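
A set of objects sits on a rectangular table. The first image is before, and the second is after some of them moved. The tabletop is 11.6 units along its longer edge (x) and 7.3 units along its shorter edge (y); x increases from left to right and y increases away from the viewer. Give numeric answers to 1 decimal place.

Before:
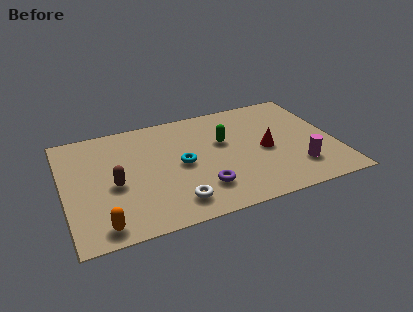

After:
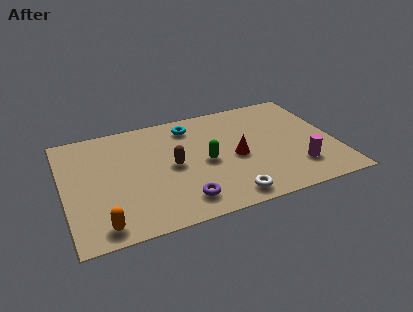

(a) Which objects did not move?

the magenta cylinder and the orange capsule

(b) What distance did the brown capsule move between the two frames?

2.5

From (2.1, 3.2) to (4.6, 3.6), the brown capsule covered √(2.5² + 0.4²) ≈ 2.5 units.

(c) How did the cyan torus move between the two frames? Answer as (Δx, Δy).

(0.6, 2.4)

The cyan torus was at about (5.0, 3.6) and moved to about (5.6, 6.0).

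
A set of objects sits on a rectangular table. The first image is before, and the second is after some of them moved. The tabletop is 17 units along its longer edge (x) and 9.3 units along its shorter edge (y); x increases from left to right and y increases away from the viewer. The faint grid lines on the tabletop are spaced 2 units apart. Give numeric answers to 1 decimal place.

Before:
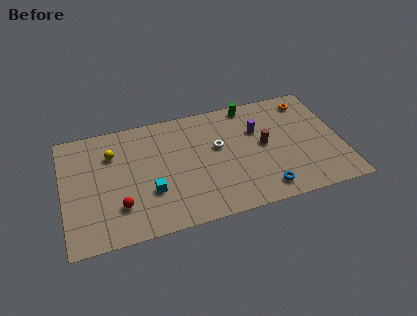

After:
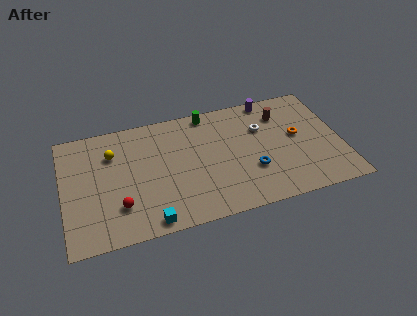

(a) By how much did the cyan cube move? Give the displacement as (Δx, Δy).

(-0.2, -2.2)

The cyan cube started near (5.2, 3.1) and ended near (5.0, 0.9).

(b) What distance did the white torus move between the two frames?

2.9

The white torus was near (9.5, 5.5) before and (12.3, 6.3) after, so it travelled √(2.8² + 0.8²) ≈ 2.9 units.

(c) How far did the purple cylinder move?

2.5

The purple cylinder was near (12.0, 6.2) before and (13.0, 8.5) after, so it travelled √(1.0² + 2.3²) ≈ 2.5 units.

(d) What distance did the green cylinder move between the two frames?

2.6

The green cylinder moved from about (11.7, 8.4) to (9.1, 8.4), a distance of √(2.6² + 0.0²) ≈ 2.6.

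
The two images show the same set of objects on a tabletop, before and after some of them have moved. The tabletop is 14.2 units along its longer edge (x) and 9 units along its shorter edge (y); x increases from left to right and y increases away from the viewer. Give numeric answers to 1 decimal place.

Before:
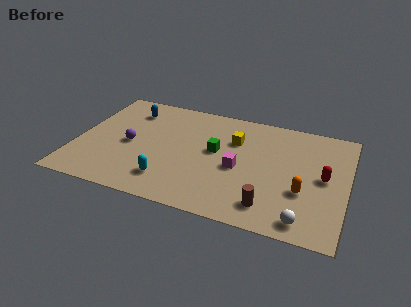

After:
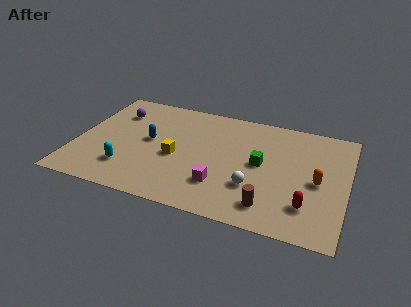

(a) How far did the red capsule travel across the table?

2.5

The red capsule was near (13.0, 4.6) before and (12.3, 2.2) after, so it travelled √(0.7² + 2.4²) ≈ 2.5 units.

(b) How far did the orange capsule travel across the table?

1.2

The orange capsule moved from about (12.0, 3.2) to (12.7, 4.2), a distance of √(0.7² + 1.0²) ≈ 1.2.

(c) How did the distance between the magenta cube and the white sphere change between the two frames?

-2.9

They were about 4.6 units apart before and 1.7 after — 2.9 units closer together.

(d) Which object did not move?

the brown cylinder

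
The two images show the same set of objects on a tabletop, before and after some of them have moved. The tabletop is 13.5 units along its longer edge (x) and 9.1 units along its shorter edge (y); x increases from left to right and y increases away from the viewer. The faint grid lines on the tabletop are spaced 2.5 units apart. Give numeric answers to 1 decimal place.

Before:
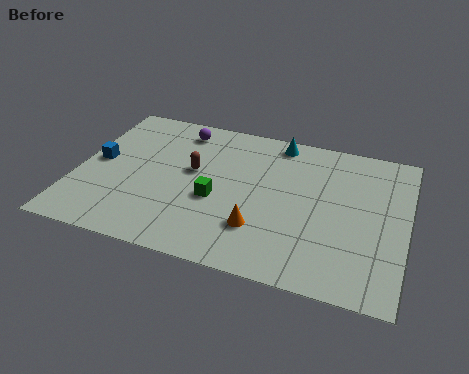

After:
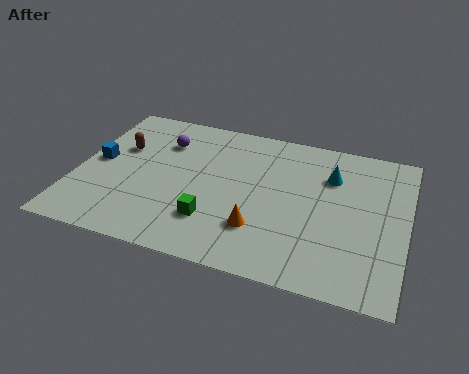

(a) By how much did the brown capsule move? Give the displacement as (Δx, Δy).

(-3.1, 0.6)

From the two frames, the brown capsule sits at roughly (4.7, 5.2) before and (1.6, 5.8) after.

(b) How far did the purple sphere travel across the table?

1.2

From (3.9, 7.7) to (3.3, 6.7), the purple sphere covered √(0.6² + 1.0²) ≈ 1.2 units.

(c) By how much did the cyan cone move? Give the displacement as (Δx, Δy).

(2.3, -1.6)

The cyan cone started near (8.0, 8.1) and ended near (10.3, 6.5).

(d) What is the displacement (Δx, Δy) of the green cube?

(0.0, -1.3)

From the two frames, the green cube sits at roughly (5.8, 3.7) before and (5.8, 2.4) after.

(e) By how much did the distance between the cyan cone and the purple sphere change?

+2.9

Before: roughly 4.1 units apart; after: 7.0. That's 2.9 units further apart.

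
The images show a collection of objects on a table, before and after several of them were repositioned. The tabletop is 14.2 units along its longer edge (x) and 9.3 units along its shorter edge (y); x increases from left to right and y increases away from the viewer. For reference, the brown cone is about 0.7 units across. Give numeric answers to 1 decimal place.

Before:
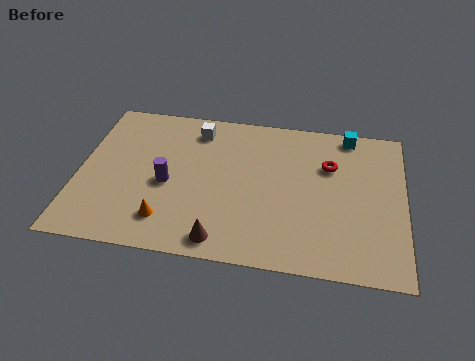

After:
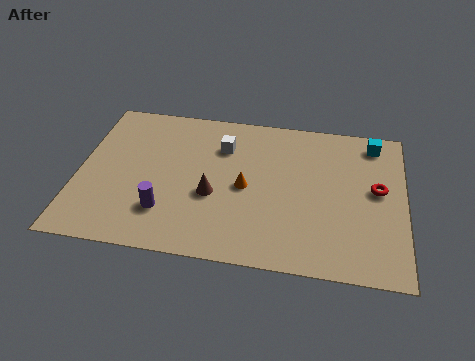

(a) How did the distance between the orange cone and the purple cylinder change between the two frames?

+1.7

Before: roughly 2.2 units apart; after: 3.9. That's 1.7 units further apart.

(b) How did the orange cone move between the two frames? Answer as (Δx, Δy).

(3.3, 2.5)

From the two frames, the orange cone sits at roughly (4.0, 1.9) before and (7.3, 4.4) after.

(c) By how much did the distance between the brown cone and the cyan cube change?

-0.9

The distance was about 9.0 in the first image and 8.1 in the second, so they moved 0.9 units closer together.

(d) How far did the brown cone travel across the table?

2.6

The brown cone was near (6.4, 1.1) before and (5.9, 3.7) after, so it travelled √(0.5² + 2.6²) ≈ 2.6 units.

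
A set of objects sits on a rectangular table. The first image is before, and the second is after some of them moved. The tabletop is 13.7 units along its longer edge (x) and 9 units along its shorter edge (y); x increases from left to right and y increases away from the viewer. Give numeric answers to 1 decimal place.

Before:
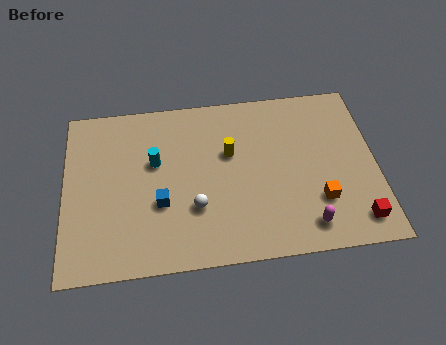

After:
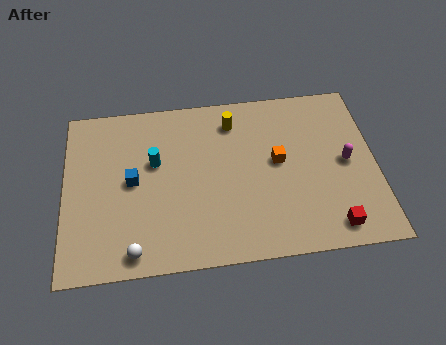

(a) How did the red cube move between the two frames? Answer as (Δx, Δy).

(-1.1, -0.2)

From the two frames, the red cube sits at roughly (12.7, 1.4) before and (11.6, 1.2) after.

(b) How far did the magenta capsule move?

3.6

From (10.5, 1.4) to (12.4, 4.5), the magenta capsule covered √(1.9² + 3.1²) ≈ 3.6 units.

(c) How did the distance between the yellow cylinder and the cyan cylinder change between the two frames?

+0.6

They were about 3.3 units apart before and 3.9 after — 0.6 units further apart.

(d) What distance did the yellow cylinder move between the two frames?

1.7

The yellow cylinder was near (7.3, 5.6) before and (7.5, 7.3) after, so it travelled √(0.2² + 1.7²) ≈ 1.7 units.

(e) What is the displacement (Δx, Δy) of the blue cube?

(-1.2, 1.3)

From the two frames, the blue cube sits at roughly (4.2, 3.3) before and (3.0, 4.6) after.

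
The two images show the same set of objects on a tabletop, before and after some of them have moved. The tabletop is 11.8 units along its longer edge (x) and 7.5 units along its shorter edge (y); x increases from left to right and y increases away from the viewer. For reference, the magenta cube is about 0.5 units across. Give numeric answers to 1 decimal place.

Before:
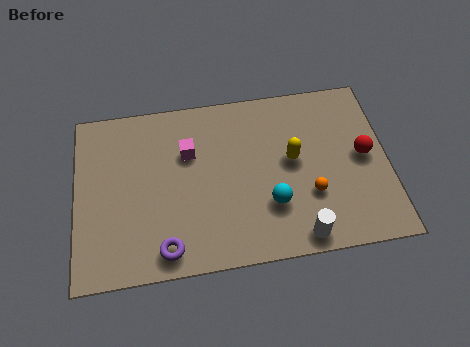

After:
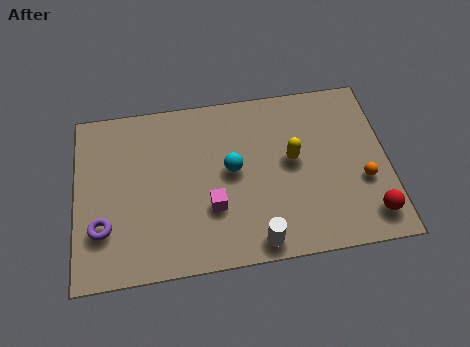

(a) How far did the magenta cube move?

2.6

The magenta cube was near (4.3, 5.0) before and (5.1, 2.5) after, so it travelled √(0.8² + 2.5²) ≈ 2.6 units.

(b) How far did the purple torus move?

2.6

From (3.3, 1.0) to (1.0, 2.2), the purple torus covered √(2.3² + 1.2²) ≈ 2.6 units.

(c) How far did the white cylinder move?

1.6

From (8.3, 0.8) to (6.7, 0.8), the white cylinder covered √(1.6² + 0.0²) ≈ 1.6 units.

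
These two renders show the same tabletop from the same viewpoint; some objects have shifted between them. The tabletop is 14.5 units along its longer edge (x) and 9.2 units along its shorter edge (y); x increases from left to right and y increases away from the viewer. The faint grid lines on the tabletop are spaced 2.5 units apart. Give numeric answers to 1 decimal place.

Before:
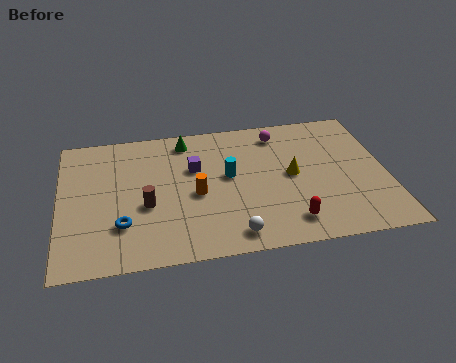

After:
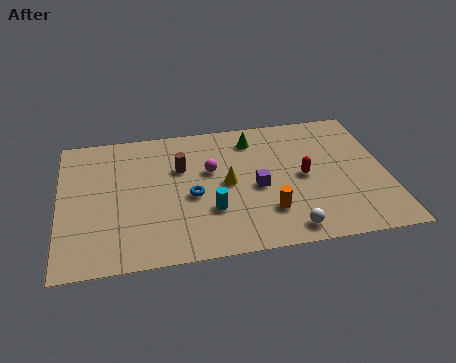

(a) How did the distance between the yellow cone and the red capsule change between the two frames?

+0.3

They were about 3.1 units apart before and 3.4 after — 0.3 units further apart.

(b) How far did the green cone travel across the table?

3.0

The green cone moved from about (5.7, 7.9) to (8.7, 7.5), a distance of √(3.0² + 0.4²) ≈ 3.0.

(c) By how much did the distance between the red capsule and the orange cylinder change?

-2.0

Before: roughly 4.7 units apart; after: 2.7. That's 2.0 units closer together.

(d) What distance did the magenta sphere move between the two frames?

3.8

The magenta sphere was near (9.9, 7.7) before and (6.7, 5.6) after, so it travelled √(3.2² + 2.1²) ≈ 3.8 units.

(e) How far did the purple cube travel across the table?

3.2

The purple cube was near (6.0, 5.9) before and (8.7, 4.1) after, so it travelled √(2.7² + 1.8²) ≈ 3.2 units.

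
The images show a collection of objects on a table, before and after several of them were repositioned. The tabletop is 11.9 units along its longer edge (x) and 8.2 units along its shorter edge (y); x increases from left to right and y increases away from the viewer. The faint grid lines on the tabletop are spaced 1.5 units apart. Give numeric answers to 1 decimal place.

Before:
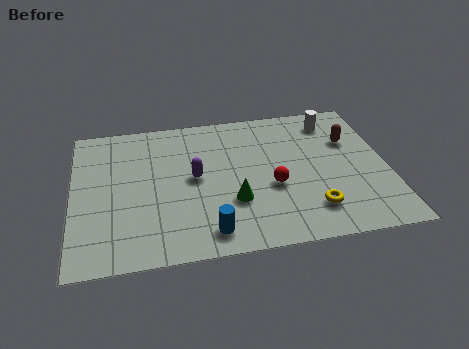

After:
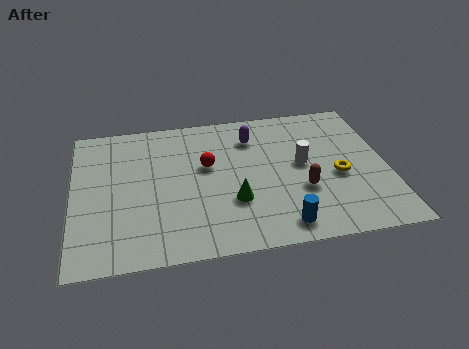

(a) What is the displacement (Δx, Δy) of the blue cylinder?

(2.7, -0.1)

The blue cylinder was at about (5.0, 1.2) and moved to about (7.7, 1.1).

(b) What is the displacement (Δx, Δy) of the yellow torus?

(1.1, 1.7)

The yellow torus started near (8.9, 1.8) and ended near (10.0, 3.5).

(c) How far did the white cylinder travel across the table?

2.7

From (10.0, 6.8) to (8.7, 4.4), the white cylinder covered √(1.3² + 2.4²) ≈ 2.7 units.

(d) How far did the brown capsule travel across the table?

3.3

The brown capsule was near (10.6, 5.5) before and (8.6, 2.9) after, so it travelled √(2.0² + 2.6²) ≈ 3.3 units.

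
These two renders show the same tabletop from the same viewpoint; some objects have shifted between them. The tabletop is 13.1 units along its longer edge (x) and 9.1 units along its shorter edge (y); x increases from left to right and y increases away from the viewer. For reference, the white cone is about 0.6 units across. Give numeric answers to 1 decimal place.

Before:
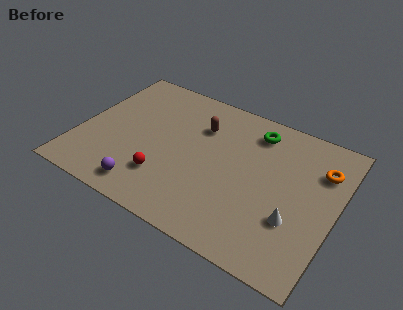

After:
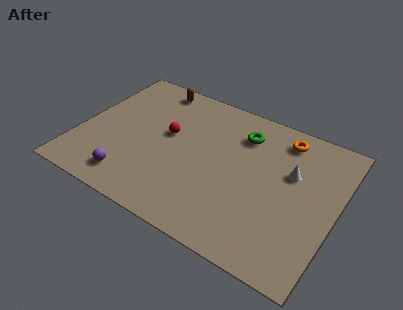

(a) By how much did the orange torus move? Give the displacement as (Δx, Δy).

(-2.1, 1.1)

The orange torus was at about (12.1, 6.6) and moved to about (10.0, 7.7).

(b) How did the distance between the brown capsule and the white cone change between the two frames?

+1.6

They were about 6.4 units apart before and 8.0 after — 1.6 units further apart.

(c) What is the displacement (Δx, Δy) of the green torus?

(-0.6, -0.5)

From the two frames, the green torus sits at roughly (8.6, 7.5) before and (8.0, 7.0) after.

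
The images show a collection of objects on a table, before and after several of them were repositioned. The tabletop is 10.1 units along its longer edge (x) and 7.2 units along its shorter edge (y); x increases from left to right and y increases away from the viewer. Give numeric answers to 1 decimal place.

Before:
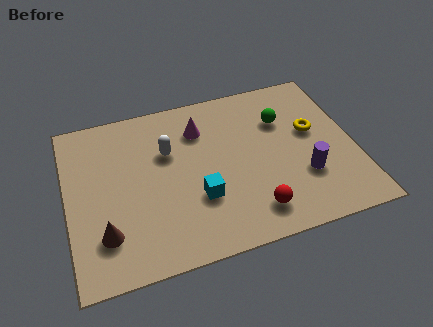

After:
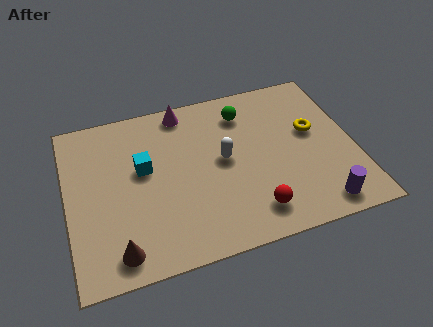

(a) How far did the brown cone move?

0.9

From (1.2, 1.8) to (1.6, 1.0), the brown cone covered √(0.4² + 0.8²) ≈ 0.9 units.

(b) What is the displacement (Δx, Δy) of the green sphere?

(-1.3, 0.7)

From the two frames, the green sphere sits at roughly (7.7, 5.0) before and (6.4, 5.7) after.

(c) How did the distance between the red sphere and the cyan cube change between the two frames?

+2.5

Before: roughly 2.1 units apart; after: 4.6. That's 2.5 units further apart.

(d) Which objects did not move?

the red sphere and the yellow torus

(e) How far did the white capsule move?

2.1

The white capsule moved from about (3.6, 4.7) to (5.5, 3.8), a distance of √(1.9² + 0.9²) ≈ 2.1.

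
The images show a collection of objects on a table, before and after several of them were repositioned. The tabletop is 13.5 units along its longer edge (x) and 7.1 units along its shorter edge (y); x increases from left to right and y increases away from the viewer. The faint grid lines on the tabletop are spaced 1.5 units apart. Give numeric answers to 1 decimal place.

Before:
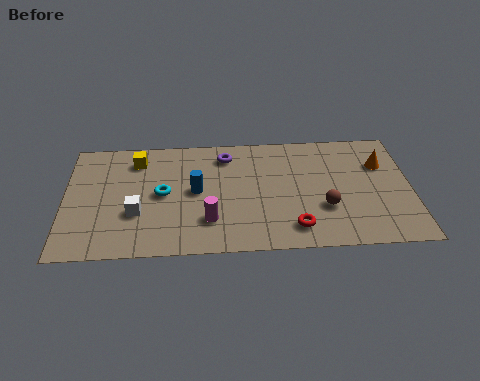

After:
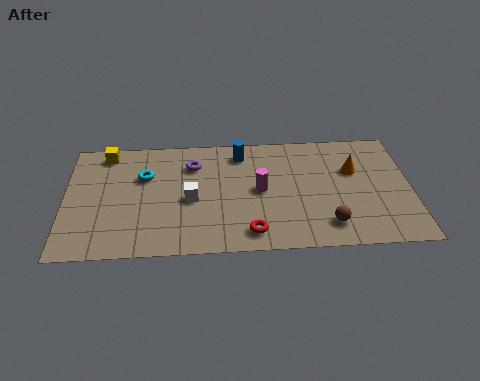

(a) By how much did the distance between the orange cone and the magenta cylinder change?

-3.6

They were about 7.4 units apart before and 3.8 after — 3.6 units closer together.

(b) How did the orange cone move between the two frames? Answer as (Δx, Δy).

(-1.1, -0.3)

The orange cone was at about (12.4, 4.9) and moved to about (11.3, 4.6).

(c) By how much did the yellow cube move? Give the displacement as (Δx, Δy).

(-1.2, 0.5)

The yellow cube was at about (2.8, 5.7) and moved to about (1.6, 6.2).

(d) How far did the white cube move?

2.2

The white cube was near (2.8, 2.5) before and (4.9, 3.2) after, so it travelled √(2.1² + 0.7²) ≈ 2.2 units.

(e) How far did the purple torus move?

1.4

The purple torus was near (6.3, 5.8) before and (5.0, 5.3) after, so it travelled √(1.3² + 0.5²) ≈ 1.4 units.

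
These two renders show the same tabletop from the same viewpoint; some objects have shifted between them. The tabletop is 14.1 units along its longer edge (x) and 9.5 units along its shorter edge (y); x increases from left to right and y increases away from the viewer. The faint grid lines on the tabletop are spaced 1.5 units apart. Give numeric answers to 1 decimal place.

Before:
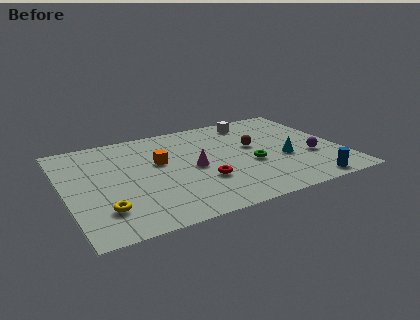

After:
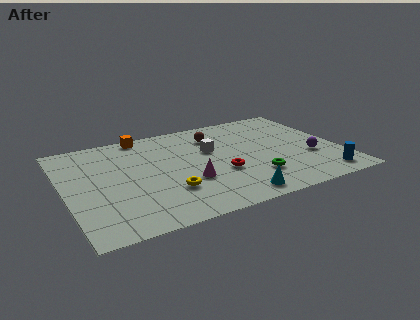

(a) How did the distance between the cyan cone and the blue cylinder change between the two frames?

+1.8

They were about 2.9 units apart before and 4.7 after — 1.8 units further apart.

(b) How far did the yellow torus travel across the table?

3.3

The yellow torus moved from about (1.7, 2.3) to (5.0, 2.8), a distance of √(3.3² + 0.5²) ≈ 3.3.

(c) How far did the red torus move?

1.1

From (6.8, 3.1) to (7.8, 3.5), the red torus covered √(1.0² + 0.4²) ≈ 1.1 units.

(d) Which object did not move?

the purple sphere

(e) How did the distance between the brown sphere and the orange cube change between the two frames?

-1.0

The distance was about 4.9 in the first image and 3.9 in the second, so they moved 1.0 units closer together.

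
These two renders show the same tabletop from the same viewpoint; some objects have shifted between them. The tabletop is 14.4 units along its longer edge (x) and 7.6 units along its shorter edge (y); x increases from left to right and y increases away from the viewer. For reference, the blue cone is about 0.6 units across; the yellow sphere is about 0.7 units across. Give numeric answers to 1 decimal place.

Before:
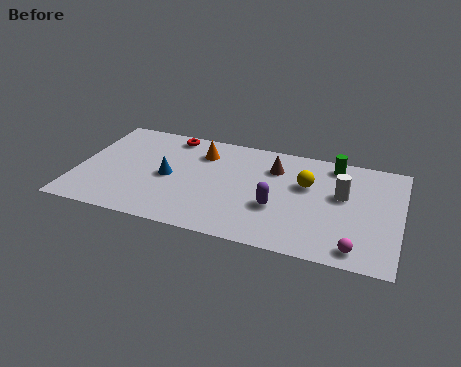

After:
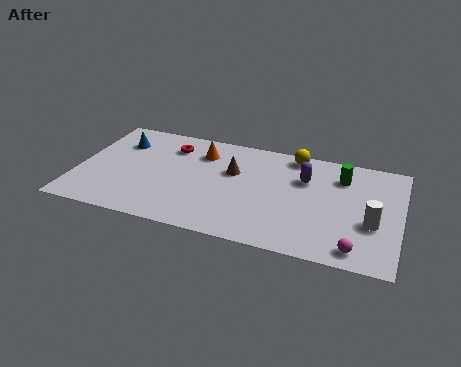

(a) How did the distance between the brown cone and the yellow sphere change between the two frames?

+1.6

The distance was about 1.7 in the first image and 3.3 in the second, so they moved 1.6 units further apart.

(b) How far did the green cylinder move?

0.9

From (11.3, 6.6) to (11.7, 5.8), the green cylinder covered √(0.4² + 0.8²) ≈ 0.9 units.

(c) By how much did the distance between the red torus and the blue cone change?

-0.8

They were about 3.1 units apart before and 2.3 after — 0.8 units closer together.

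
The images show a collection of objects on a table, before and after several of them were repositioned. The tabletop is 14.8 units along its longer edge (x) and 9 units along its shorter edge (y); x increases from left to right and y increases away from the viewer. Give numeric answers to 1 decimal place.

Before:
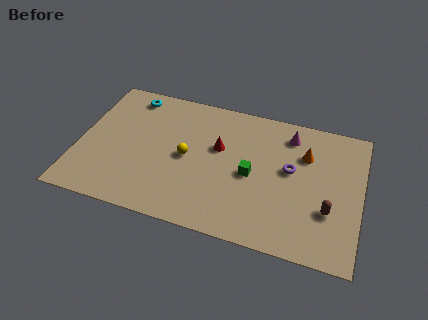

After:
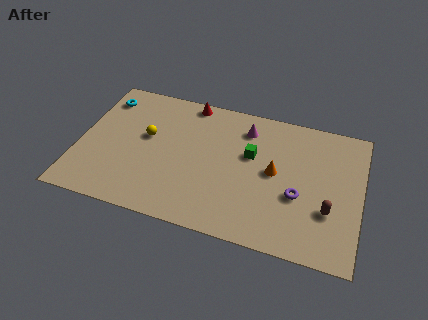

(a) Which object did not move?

the brown capsule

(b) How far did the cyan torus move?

1.5

The cyan torus moved from about (2.4, 7.8) to (1.0, 7.3), a distance of √(1.4² + 0.5²) ≈ 1.5.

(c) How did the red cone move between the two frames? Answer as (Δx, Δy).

(-1.8, 2.7)

From the two frames, the red cone sits at roughly (7.3, 5.5) before and (5.5, 8.2) after.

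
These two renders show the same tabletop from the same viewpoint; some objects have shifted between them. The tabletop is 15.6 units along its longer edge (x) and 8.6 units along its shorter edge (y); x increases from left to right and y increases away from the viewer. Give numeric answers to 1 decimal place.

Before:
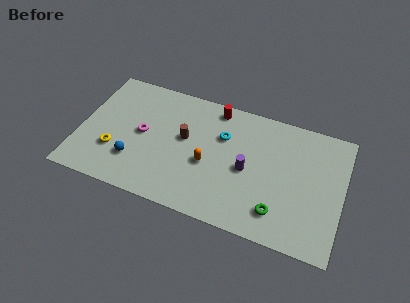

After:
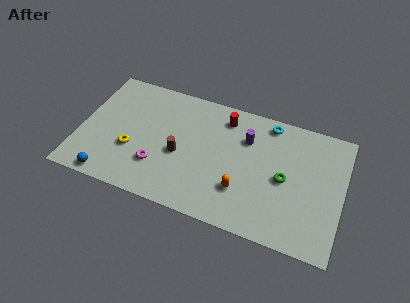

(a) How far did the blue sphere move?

2.1

The blue sphere moved from about (3.4, 2.4) to (2.1, 0.8), a distance of √(1.3² + 1.6²) ≈ 2.1.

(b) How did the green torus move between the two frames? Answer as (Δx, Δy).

(0.2, 2.3)

The green torus started near (12.0, 1.8) and ended near (12.2, 4.1).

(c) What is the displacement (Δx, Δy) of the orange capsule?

(2.1, -1.1)

The orange capsule started near (7.7, 3.6) and ended near (9.8, 2.5).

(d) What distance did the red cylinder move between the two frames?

0.8

The red cylinder was near (7.8, 7.6) before and (8.4, 7.1) after, so it travelled √(0.6² + 0.5²) ≈ 0.8 units.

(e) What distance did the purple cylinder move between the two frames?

2.1

From (10.0, 4.0) to (9.8, 6.1), the purple cylinder covered √(0.2² + 2.1²) ≈ 2.1 units.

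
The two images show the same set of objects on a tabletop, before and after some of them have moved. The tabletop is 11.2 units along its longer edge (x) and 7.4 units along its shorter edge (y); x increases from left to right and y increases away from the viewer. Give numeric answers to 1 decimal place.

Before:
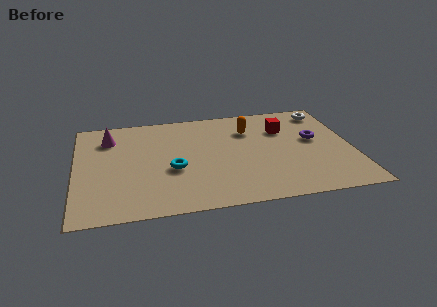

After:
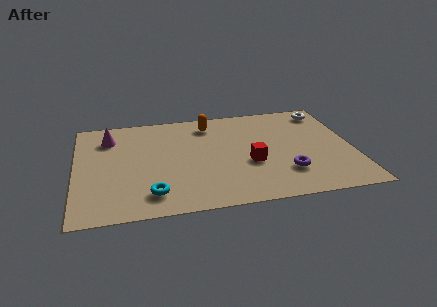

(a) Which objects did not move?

the magenta cone and the white torus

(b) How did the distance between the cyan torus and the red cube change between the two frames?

-0.8

Before: roughly 5.1 units apart; after: 4.3. That's 0.8 units closer together.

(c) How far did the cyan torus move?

1.8

The cyan torus moved from about (3.9, 3.0) to (3.0, 1.4), a distance of √(0.9² + 1.6²) ≈ 1.8.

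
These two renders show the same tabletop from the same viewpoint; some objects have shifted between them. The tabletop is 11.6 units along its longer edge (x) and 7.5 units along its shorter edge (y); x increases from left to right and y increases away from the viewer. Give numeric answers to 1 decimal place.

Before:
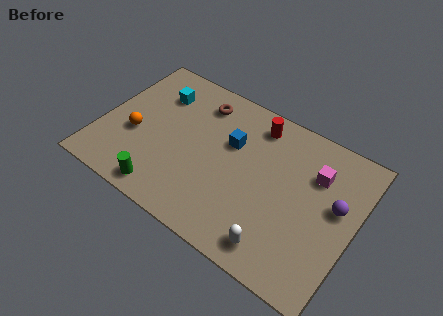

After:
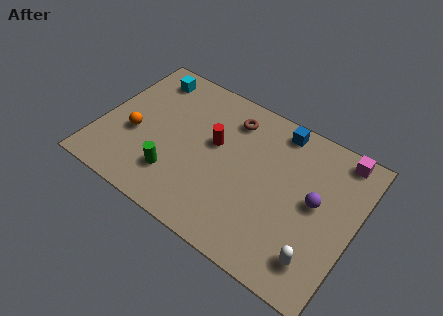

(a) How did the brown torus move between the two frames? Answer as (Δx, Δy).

(1.5, -0.1)

From the two frames, the brown torus sits at roughly (4.1, 6.1) before and (5.6, 6.0) after.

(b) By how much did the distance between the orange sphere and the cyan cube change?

+0.6

They were about 2.7 units apart before and 3.3 after — 0.6 units further apart.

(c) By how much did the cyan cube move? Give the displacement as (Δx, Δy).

(-0.6, 0.7)

The cyan cube started near (2.2, 5.6) and ended near (1.6, 6.3).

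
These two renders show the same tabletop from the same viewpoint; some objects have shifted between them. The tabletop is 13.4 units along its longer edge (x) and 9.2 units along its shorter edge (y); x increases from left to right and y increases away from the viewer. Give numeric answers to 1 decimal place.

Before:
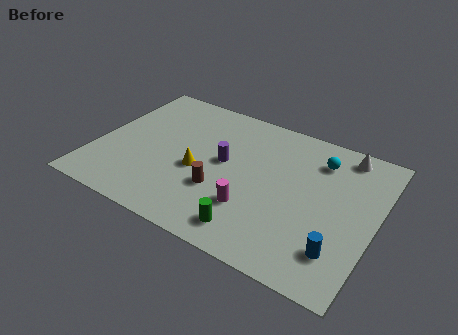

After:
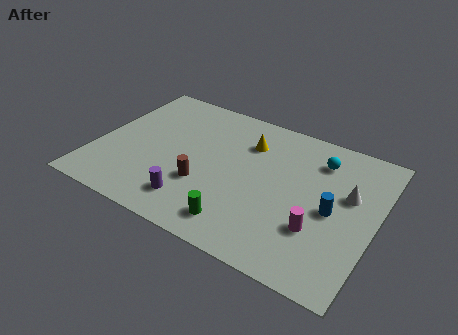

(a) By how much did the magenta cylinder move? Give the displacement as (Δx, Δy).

(3.1, 0.2)

From the two frames, the magenta cylinder sits at roughly (7.8, 2.7) before and (10.9, 2.9) after.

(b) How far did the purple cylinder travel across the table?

3.4

The purple cylinder was near (6.1, 5.0) before and (5.1, 1.8) after, so it travelled √(1.0² + 3.2²) ≈ 3.4 units.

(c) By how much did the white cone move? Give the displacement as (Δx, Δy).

(0.5, -2.5)

The white cone started near (11.5, 8.1) and ended near (12.0, 5.6).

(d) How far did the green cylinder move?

0.6

The green cylinder was near (8.0, 1.4) before and (7.4, 1.5) after, so it travelled √(0.6² + 0.1²) ≈ 0.6 units.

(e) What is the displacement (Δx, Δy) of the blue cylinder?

(-0.6, 2.2)

From the two frames, the blue cylinder sits at roughly (12.0, 2.1) before and (11.4, 4.3) after.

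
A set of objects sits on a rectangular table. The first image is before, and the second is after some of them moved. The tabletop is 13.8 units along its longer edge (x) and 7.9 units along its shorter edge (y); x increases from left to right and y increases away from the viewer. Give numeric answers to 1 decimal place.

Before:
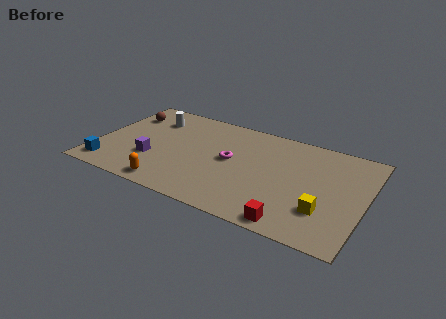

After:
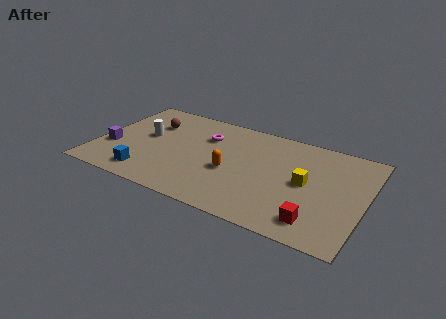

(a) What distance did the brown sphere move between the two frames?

1.4

The brown sphere was near (1.1, 5.9) before and (2.5, 5.6) after, so it travelled √(1.4² + 0.3²) ≈ 1.4 units.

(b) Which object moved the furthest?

the orange capsule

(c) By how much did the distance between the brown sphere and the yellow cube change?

-2.9

Before: roughly 11.4 units apart; after: 8.5. That's 2.9 units closer together.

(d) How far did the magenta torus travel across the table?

2.1

From (6.9, 4.2) to (5.4, 5.6), the magenta torus covered √(1.5² + 1.4²) ≈ 2.1 units.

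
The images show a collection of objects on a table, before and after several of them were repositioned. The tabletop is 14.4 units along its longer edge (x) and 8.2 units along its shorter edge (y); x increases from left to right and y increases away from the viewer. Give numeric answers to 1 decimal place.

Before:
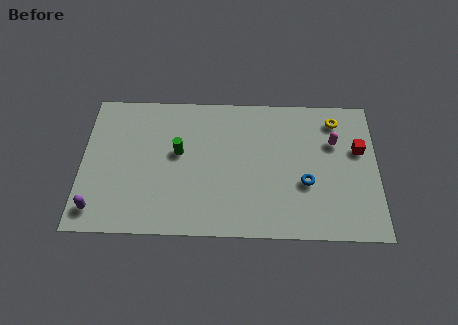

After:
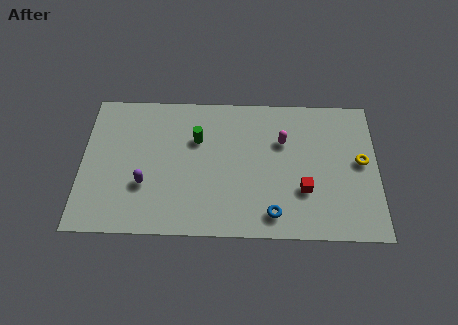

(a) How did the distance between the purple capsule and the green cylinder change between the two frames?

-1.5

Before: roughly 5.2 units apart; after: 3.7. That's 1.5 units closer together.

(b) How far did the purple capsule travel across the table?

2.7

The purple capsule moved from about (0.8, 1.3) to (3.1, 2.8), a distance of √(2.3² + 1.5²) ≈ 2.7.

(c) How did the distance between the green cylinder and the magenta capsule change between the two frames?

-3.4

The distance was about 7.6 in the first image and 4.2 in the second, so they moved 3.4 units closer together.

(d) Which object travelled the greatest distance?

the red cube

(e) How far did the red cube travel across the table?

3.6

The red cube was near (13.5, 5.1) before and (10.8, 2.7) after, so it travelled √(2.7² + 2.4²) ≈ 3.6 units.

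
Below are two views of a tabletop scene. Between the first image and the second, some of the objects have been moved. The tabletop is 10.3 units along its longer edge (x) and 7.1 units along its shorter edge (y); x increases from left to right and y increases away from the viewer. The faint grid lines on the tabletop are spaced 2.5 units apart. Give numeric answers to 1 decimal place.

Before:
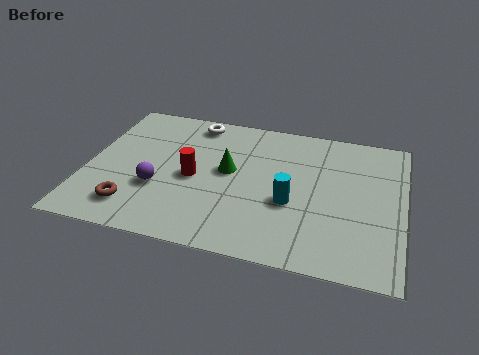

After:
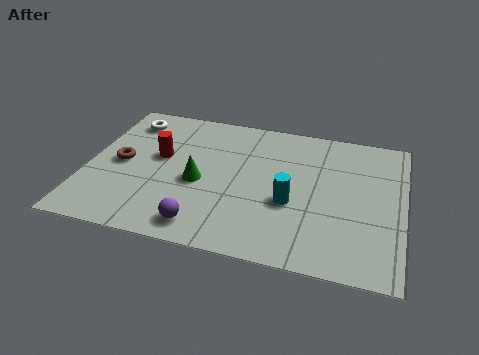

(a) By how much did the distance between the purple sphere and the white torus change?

+1.8

They were about 3.8 units apart before and 5.6 after — 1.8 units further apart.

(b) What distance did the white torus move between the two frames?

2.2

The white torus moved from about (3.3, 6.2) to (1.1, 5.8), a distance of √(2.2² + 0.4²) ≈ 2.2.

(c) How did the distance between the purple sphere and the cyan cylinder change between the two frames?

-1.1

The distance was about 4.3 in the first image and 3.2 in the second, so they moved 1.1 units closer together.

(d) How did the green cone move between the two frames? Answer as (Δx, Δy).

(-0.9, -0.8)

From the two frames, the green cone sits at roughly (4.6, 3.9) before and (3.7, 3.1) after.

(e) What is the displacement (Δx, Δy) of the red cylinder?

(-1.2, 0.8)

The red cylinder started near (3.5, 3.3) and ended near (2.3, 4.1).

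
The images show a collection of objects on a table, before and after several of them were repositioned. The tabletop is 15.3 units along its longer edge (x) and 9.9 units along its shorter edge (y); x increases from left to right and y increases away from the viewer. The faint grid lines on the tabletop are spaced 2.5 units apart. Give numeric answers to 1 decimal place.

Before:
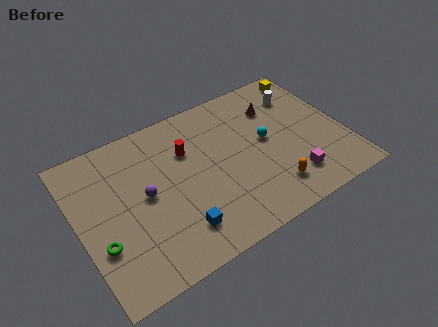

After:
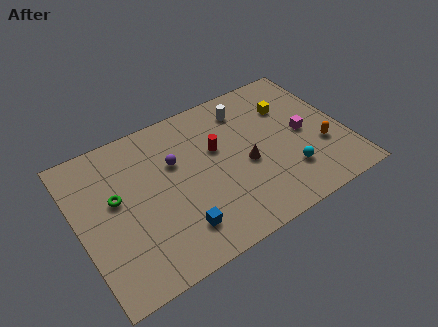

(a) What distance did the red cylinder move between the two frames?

1.7

The red cylinder was near (6.5, 6.8) before and (8.1, 6.1) after, so it travelled √(1.6² + 0.7²) ≈ 1.7 units.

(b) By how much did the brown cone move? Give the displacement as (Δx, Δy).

(-2.3, -3.0)

The brown cone started near (11.8, 7.3) and ended near (9.5, 4.3).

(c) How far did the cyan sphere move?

2.8

The cyan sphere was near (10.9, 5.3) before and (11.7, 2.6) after, so it travelled √(0.8² + 2.7²) ≈ 2.8 units.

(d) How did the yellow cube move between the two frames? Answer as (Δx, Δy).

(-1.7, -1.7)

The yellow cube started near (14.2, 8.7) and ended near (12.5, 7.0).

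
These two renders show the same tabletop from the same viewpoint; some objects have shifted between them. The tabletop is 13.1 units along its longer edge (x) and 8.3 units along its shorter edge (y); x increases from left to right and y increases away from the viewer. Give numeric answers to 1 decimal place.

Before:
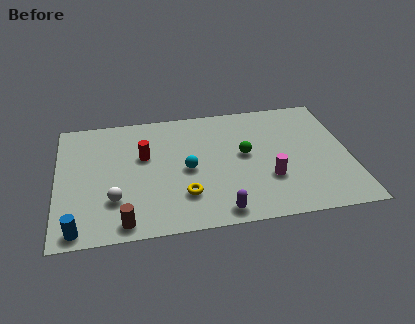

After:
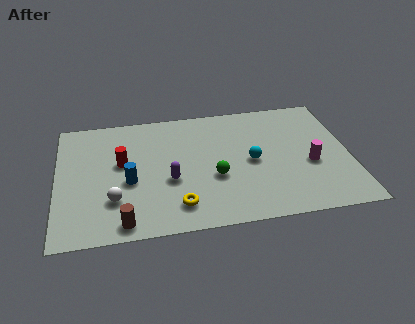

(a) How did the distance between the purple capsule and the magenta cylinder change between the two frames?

+3.4

They were about 2.9 units apart before and 6.3 after — 3.4 units further apart.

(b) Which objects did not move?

the brown cylinder and the white sphere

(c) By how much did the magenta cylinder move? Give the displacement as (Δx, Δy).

(1.9, 0.7)

From the two frames, the magenta cylinder sits at roughly (9.4, 2.7) before and (11.3, 3.4) after.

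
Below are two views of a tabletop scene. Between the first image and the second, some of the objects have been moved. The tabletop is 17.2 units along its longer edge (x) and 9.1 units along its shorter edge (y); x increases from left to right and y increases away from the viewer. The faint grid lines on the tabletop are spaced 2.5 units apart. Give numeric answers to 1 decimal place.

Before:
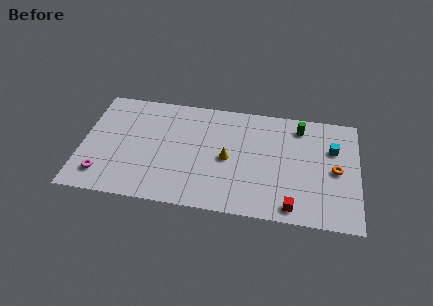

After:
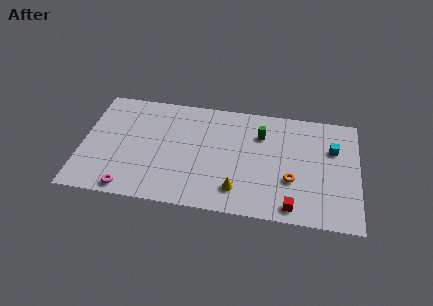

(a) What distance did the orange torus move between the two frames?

3.0

The orange torus was near (15.8, 4.4) before and (13.1, 3.2) after, so it travelled √(2.7² + 1.2²) ≈ 3.0 units.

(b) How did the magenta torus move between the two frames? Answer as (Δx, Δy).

(1.7, -0.9)

From the two frames, the magenta torus sits at roughly (1.4, 1.8) before and (3.1, 0.9) after.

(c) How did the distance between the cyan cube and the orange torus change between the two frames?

+2.1

They were about 1.7 units apart before and 3.8 after — 2.1 units further apart.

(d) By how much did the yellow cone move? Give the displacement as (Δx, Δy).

(0.7, -2.4)

From the two frames, the yellow cone sits at roughly (9.1, 4.3) before and (9.8, 1.9) after.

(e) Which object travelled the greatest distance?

the orange torus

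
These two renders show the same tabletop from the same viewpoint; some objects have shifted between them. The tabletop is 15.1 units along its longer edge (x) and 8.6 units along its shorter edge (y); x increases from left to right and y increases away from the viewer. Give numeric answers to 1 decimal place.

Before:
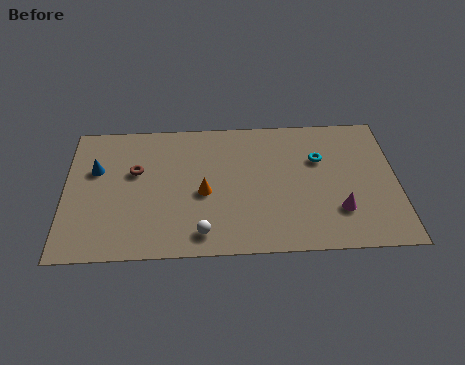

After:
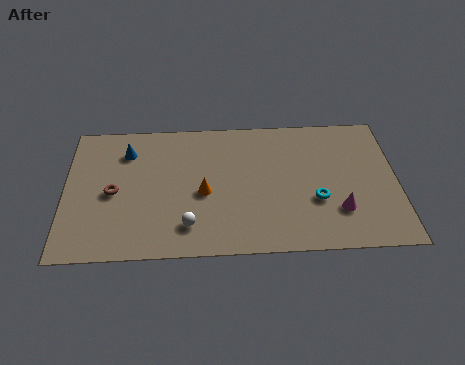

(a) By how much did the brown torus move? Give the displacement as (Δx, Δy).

(-1.0, -1.3)

The brown torus started near (3.2, 5.3) and ended near (2.2, 4.0).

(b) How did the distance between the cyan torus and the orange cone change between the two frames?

-0.5

The distance was about 5.6 in the first image and 5.1 in the second, so they moved 0.5 units closer together.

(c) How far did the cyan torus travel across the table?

2.6

The cyan torus moved from about (11.6, 5.7) to (11.4, 3.1), a distance of √(0.2² + 2.6²) ≈ 2.6.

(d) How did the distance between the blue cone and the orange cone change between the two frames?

-0.7

The distance was about 5.2 in the first image and 4.5 in the second, so they moved 0.7 units closer together.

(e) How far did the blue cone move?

1.8

From (1.4, 5.5) to (2.8, 6.6), the blue cone covered √(1.4² + 1.1²) ≈ 1.8 units.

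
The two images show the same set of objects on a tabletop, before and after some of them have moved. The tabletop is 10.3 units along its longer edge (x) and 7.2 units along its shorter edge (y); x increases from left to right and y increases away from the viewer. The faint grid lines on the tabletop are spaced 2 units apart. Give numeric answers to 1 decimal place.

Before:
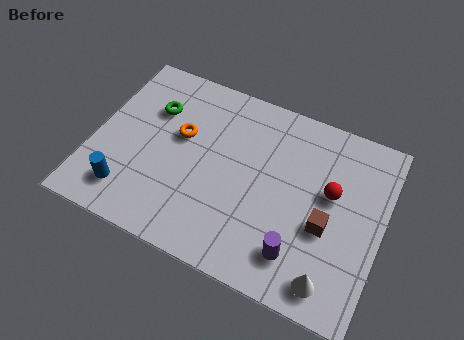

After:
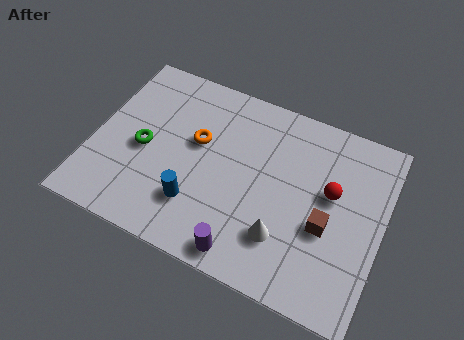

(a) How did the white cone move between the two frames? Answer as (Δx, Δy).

(-1.8, 0.9)

From the two frames, the white cone sits at roughly (8.8, 1.0) before and (7.0, 1.9) after.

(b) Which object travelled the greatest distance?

the blue cylinder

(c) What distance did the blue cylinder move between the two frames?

2.5

The blue cylinder moved from about (1.5, 1.4) to (3.9, 1.9), a distance of √(2.4² + 0.5²) ≈ 2.5.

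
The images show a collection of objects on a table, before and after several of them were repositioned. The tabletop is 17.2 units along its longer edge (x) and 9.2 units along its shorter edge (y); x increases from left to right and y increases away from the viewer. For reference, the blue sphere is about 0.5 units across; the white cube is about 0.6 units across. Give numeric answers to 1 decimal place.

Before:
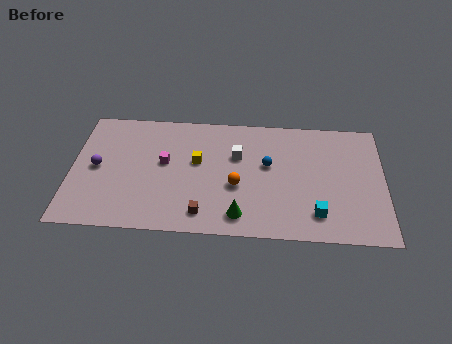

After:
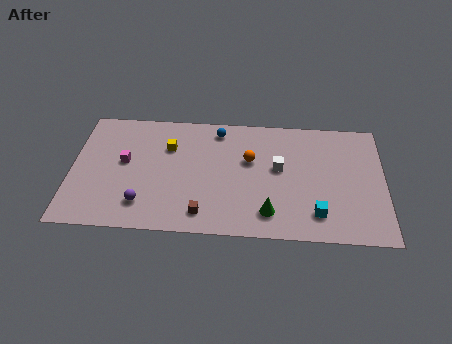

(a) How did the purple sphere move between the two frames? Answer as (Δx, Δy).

(2.6, -2.6)

From the two frames, the purple sphere sits at roughly (1.4, 4.6) before and (4.0, 2.0) after.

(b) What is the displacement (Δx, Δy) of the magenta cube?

(-2.2, -0.1)

From the two frames, the magenta cube sits at roughly (5.1, 5.2) before and (2.9, 5.1) after.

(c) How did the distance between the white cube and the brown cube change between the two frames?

+0.7

Before: roughly 4.8 units apart; after: 5.5. That's 0.7 units further apart.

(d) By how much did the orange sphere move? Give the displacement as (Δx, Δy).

(0.7, 2.0)

From the two frames, the orange sphere sits at roughly (9.1, 3.7) before and (9.8, 5.7) after.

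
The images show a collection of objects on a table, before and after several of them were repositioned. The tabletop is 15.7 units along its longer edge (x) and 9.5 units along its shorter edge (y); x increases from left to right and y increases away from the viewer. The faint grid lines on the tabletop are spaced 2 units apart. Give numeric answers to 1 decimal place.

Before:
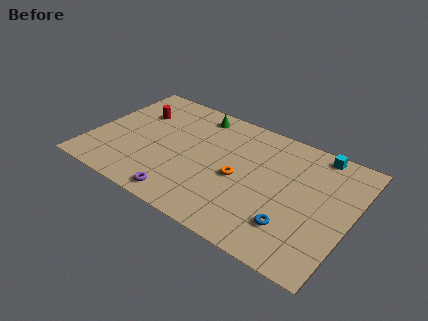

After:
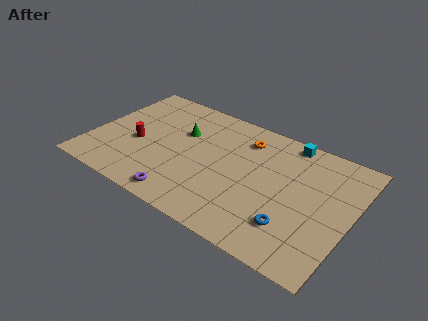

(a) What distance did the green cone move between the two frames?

2.1

The green cone was near (5.8, 8.2) before and (5.2, 6.2) after, so it travelled √(0.6² + 2.0²) ≈ 2.1 units.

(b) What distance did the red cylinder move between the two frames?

2.6

The red cylinder moved from about (2.3, 6.6) to (2.8, 4.0), a distance of √(0.5² + 2.6²) ≈ 2.6.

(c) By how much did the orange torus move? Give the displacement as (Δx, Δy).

(-0.2, 3.2)

From the two frames, the orange torus sits at roughly (9.1, 4.3) before and (8.9, 7.5) after.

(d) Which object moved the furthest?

the orange torus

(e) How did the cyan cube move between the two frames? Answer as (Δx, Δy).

(-1.8, 0.0)

The cyan cube was at about (13.2, 8.6) and moved to about (11.4, 8.6).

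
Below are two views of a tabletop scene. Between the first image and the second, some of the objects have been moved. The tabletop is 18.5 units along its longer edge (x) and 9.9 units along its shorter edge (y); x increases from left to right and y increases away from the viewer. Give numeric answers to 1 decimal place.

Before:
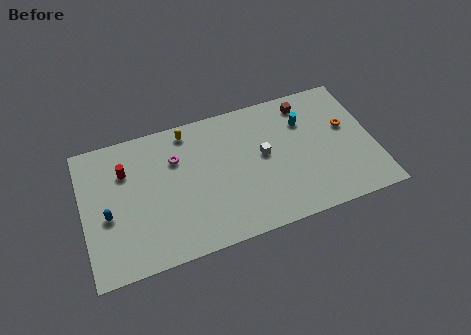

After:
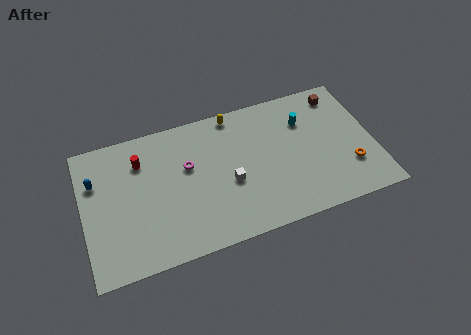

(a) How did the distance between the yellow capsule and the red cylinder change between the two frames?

+1.9

Before: roughly 4.4 units apart; after: 6.3. That's 1.9 units further apart.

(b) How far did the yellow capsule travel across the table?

3.0

From (6.9, 8.7) to (9.9, 9.0), the yellow capsule covered √(3.0² + 0.3²) ≈ 3.0 units.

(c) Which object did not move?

the cyan cylinder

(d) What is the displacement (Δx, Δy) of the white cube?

(-2.3, -1.3)

From the two frames, the white cube sits at roughly (11.5, 5.4) before and (9.2, 4.1) after.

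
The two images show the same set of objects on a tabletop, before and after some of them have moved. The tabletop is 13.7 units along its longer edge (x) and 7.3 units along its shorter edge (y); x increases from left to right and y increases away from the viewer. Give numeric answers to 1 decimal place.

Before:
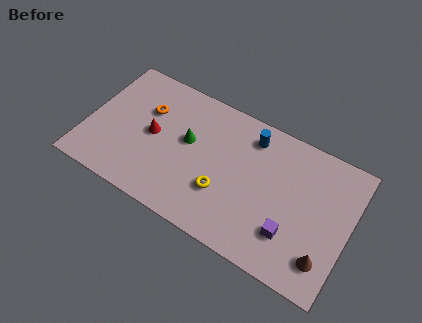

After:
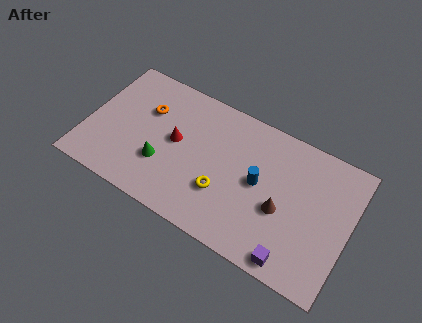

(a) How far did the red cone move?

1.2

The red cone moved from about (3.4, 3.7) to (4.6, 3.9), a distance of √(1.2² + 0.2²) ≈ 1.2.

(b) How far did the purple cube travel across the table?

1.2

From (10.9, 2.0) to (11.2, 0.8), the purple cube covered √(0.3² + 1.2²) ≈ 1.2 units.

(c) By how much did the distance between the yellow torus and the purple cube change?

+0.6

They were about 3.6 units apart before and 4.2 after — 0.6 units further apart.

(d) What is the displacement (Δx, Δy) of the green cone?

(-1.1, -1.8)

The green cone started near (5.2, 4.2) and ended near (4.1, 2.4).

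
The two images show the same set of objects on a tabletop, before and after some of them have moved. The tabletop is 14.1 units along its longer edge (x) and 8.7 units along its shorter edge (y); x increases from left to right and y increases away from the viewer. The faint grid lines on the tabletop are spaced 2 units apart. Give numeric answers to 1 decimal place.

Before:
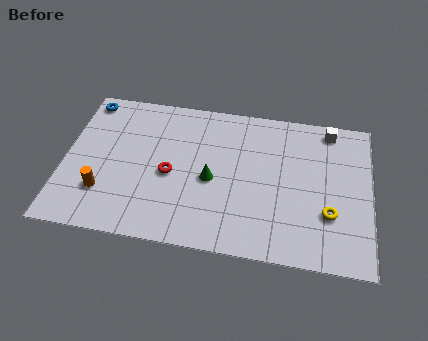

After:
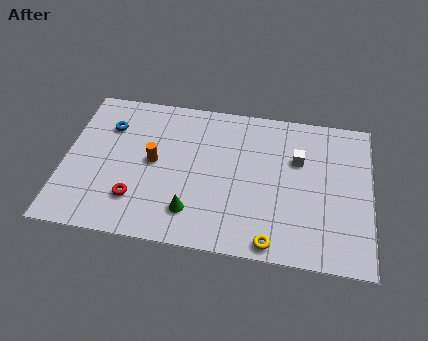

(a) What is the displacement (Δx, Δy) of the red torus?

(-1.5, -1.7)

The red torus was at about (4.9, 3.9) and moved to about (3.4, 2.2).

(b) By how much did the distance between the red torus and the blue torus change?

-1.2

Before: roughly 5.6 units apart; after: 4.4. That's 1.2 units closer together.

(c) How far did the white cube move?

2.4

From (12.1, 7.7) to (10.7, 5.7), the white cube covered √(1.4² + 2.0²) ≈ 2.4 units.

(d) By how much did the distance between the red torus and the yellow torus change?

-0.9

They were about 7.4 units apart before and 6.5 after — 0.9 units closer together.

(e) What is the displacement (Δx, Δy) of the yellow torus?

(-2.5, -2.0)

From the two frames, the yellow torus sits at roughly (12.2, 2.8) before and (9.7, 0.8) after.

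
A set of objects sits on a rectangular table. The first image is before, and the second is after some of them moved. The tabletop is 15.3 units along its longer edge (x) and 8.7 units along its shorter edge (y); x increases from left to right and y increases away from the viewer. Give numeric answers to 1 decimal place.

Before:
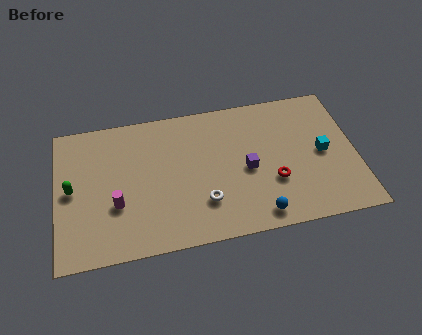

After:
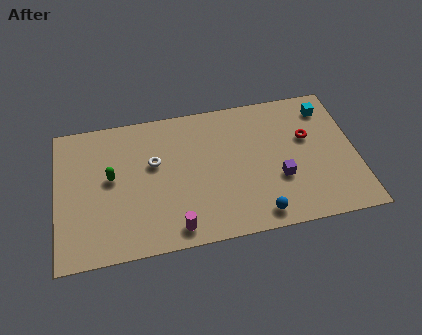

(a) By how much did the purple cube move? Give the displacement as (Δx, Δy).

(1.6, -0.9)

The purple cube was at about (9.7, 4.0) and moved to about (11.3, 3.1).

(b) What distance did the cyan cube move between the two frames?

2.8

The cyan cube moved from about (13.6, 4.3) to (14.0, 7.1), a distance of √(0.4² + 2.8²) ≈ 2.8.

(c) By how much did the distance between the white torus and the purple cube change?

+3.9

The distance was about 2.8 in the first image and 6.7 in the second, so they moved 3.9 units further apart.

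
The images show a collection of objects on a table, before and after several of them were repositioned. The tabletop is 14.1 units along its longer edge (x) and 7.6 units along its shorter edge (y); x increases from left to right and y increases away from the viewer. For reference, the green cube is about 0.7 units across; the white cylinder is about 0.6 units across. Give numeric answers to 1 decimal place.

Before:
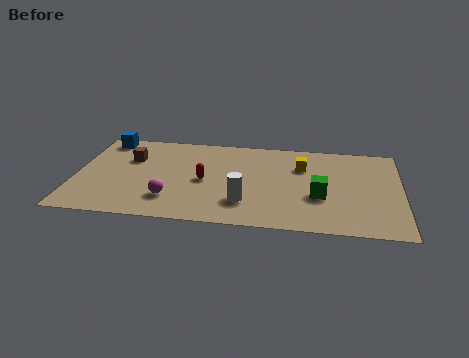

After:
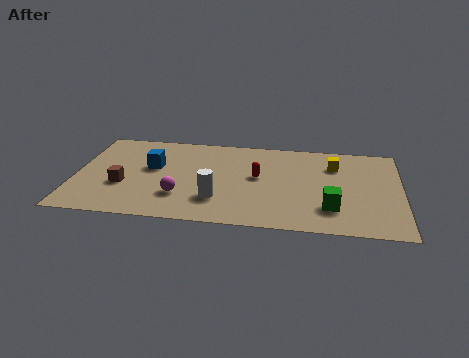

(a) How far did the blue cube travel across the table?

3.1

From (1.1, 6.7) to (3.3, 4.5), the blue cube covered √(2.2² + 2.2²) ≈ 3.1 units.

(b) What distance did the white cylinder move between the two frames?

1.2

From (7.4, 2.0) to (6.2, 2.1), the white cylinder covered √(1.2² + 0.1²) ≈ 1.2 units.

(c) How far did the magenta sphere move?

0.5

The magenta sphere moved from about (4.2, 1.9) to (4.6, 2.2), a distance of √(0.4² + 0.3²) ≈ 0.5.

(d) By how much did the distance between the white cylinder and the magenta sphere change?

-1.6

Before: roughly 3.2 units apart; after: 1.6. That's 1.6 units closer together.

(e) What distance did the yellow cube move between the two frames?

1.4

The yellow cube moved from about (9.8, 5.3) to (11.2, 5.6), a distance of √(1.4² + 0.3²) ≈ 1.4.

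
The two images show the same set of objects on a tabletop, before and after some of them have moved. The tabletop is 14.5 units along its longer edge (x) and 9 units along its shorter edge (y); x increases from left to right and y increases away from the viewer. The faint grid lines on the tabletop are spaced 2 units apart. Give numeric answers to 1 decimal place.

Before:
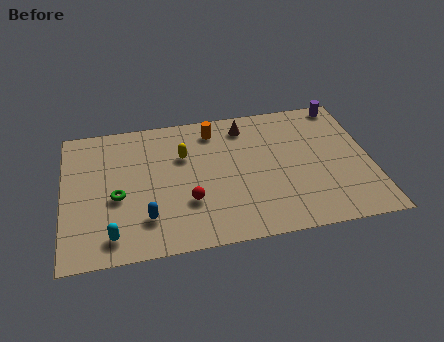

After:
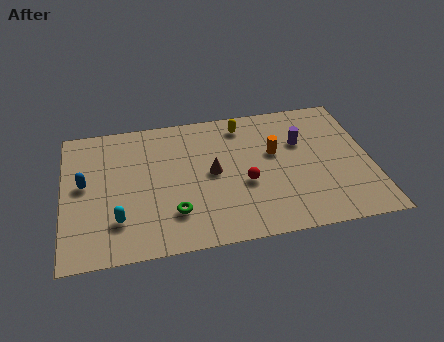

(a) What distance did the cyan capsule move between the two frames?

0.9

From (2.2, 1.4) to (2.5, 2.3), the cyan capsule covered √(0.3² + 0.9²) ≈ 0.9 units.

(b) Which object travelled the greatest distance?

the blue capsule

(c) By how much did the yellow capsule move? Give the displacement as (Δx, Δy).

(2.9, 1.6)

The yellow capsule started near (5.7, 6.0) and ended near (8.6, 7.6).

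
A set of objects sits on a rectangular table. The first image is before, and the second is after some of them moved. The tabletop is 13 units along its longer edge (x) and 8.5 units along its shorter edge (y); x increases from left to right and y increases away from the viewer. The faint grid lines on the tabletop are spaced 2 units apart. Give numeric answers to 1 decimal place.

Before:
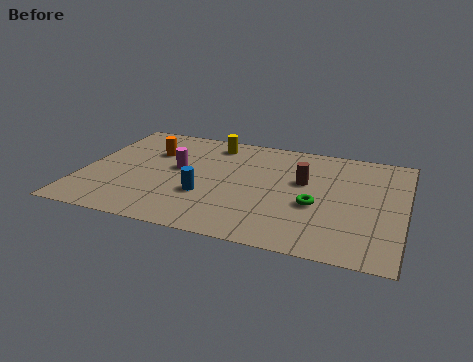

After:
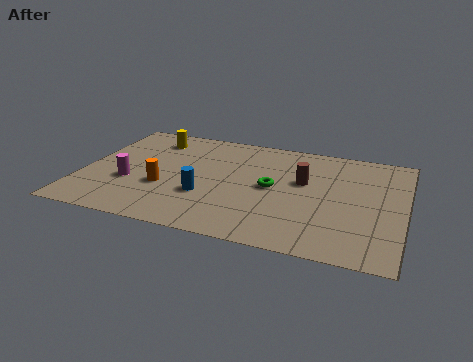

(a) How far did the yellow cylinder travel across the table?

2.5

From (5.0, 7.2) to (2.5, 6.9), the yellow cylinder covered √(2.5² + 0.3²) ≈ 2.5 units.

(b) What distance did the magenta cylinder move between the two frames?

2.4

The magenta cylinder moved from about (3.8, 4.7) to (2.0, 3.1), a distance of √(1.8² + 1.6²) ≈ 2.4.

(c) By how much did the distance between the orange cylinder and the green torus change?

-2.8

They were about 7.3 units apart before and 4.5 after — 2.8 units closer together.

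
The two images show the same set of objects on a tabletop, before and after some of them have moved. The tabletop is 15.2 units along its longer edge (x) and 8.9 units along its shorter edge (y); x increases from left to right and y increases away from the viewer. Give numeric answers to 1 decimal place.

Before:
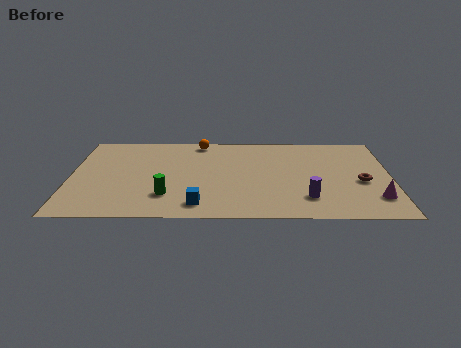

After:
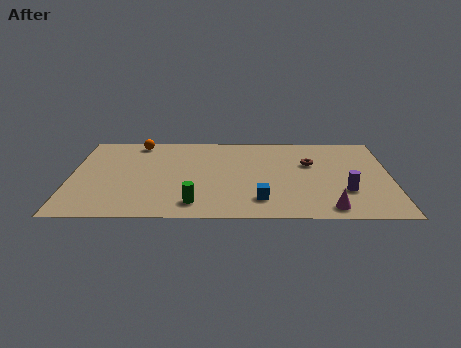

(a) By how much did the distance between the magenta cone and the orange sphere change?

+1.2

Before: roughly 10.2 units apart; after: 11.4. That's 1.2 units further apart.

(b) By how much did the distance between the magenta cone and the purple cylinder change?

-1.3

They were about 3.2 units apart before and 1.9 after — 1.3 units closer together.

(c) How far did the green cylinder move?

1.5

The green cylinder moved from about (4.6, 2.3) to (5.9, 1.5), a distance of √(1.3² + 0.8²) ≈ 1.5.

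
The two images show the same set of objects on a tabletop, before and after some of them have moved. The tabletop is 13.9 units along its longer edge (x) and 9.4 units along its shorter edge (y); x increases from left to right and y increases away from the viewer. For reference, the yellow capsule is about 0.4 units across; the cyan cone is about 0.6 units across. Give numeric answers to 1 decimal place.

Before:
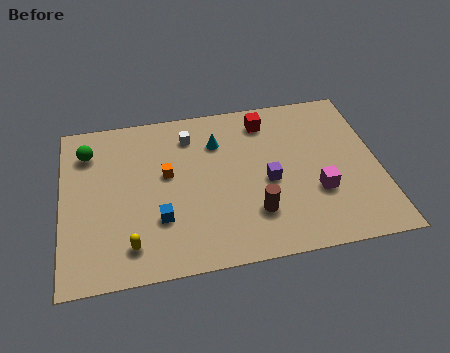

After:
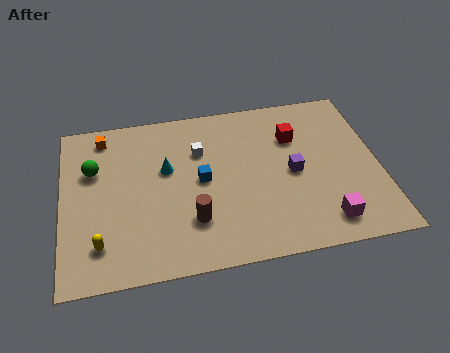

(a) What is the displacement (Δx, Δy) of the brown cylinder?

(-2.7, 0.1)

From the two frames, the brown cylinder sits at roughly (8.3, 2.5) before and (5.6, 2.6) after.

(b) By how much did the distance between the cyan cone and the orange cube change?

+0.9

They were about 2.7 units apart before and 3.6 after — 0.9 units further apart.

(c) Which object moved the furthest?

the orange cube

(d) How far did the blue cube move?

2.7

The blue cube moved from about (4.2, 2.9) to (6.1, 4.8), a distance of √(1.9² + 1.9²) ≈ 2.7.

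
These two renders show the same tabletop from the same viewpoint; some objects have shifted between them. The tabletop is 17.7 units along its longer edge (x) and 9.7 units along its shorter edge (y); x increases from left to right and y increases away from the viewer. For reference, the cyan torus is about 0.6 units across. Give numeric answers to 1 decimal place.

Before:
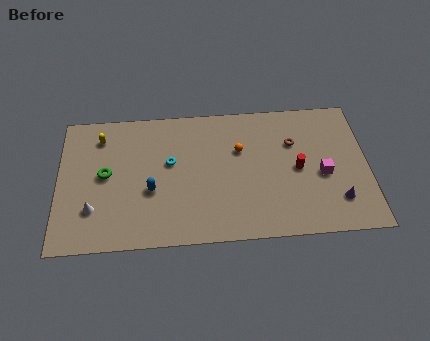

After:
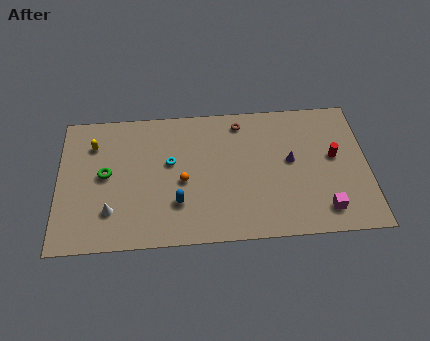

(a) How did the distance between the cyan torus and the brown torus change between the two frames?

-2.3

The distance was about 7.2 in the first image and 4.9 in the second, so they moved 2.3 units closer together.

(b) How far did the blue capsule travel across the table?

1.8

The blue capsule moved from about (5.3, 3.8) to (6.8, 2.8), a distance of √(1.5² + 1.0²) ≈ 1.8.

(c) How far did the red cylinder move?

2.2

The red cylinder moved from about (13.7, 4.7) to (15.8, 5.4), a distance of √(2.1² + 0.7²) ≈ 2.2.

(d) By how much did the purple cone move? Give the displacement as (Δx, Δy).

(-2.6, 3.0)

From the two frames, the purple cone sits at roughly (15.9, 2.3) before and (13.3, 5.3) after.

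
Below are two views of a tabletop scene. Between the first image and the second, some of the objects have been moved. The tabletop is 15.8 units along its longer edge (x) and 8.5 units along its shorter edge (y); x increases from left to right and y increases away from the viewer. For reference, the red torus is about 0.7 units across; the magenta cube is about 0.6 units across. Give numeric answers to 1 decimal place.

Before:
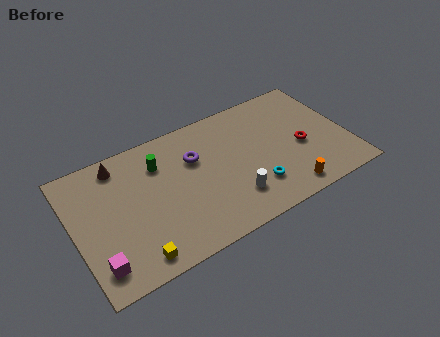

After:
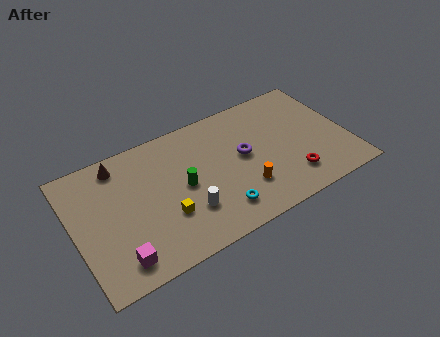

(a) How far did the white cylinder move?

2.6

The white cylinder was near (8.8, 2.1) before and (6.2, 2.5) after, so it travelled √(2.6² + 0.4²) ≈ 2.6 units.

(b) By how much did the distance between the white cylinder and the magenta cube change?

-3.6

They were about 7.8 units apart before and 4.2 after — 3.6 units closer together.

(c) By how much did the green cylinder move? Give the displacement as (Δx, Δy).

(1.1, -2.1)

The green cylinder was at about (5.1, 6.3) and moved to about (6.2, 4.2).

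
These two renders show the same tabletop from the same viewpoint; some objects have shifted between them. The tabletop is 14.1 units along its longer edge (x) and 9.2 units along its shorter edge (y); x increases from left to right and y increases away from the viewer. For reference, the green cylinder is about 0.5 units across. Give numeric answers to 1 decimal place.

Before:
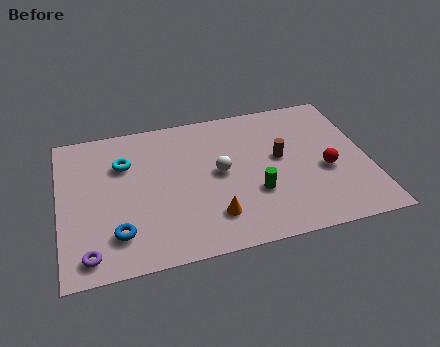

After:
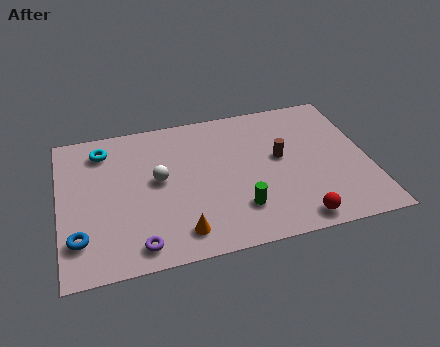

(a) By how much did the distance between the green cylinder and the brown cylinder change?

+1.1

They were about 2.4 units apart before and 3.5 after — 1.1 units further apart.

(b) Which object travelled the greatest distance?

the red sphere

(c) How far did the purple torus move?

2.2

The purple torus moved from about (1.2, 1.2) to (3.4, 1.2), a distance of √(2.2² + 0.0²) ≈ 2.2.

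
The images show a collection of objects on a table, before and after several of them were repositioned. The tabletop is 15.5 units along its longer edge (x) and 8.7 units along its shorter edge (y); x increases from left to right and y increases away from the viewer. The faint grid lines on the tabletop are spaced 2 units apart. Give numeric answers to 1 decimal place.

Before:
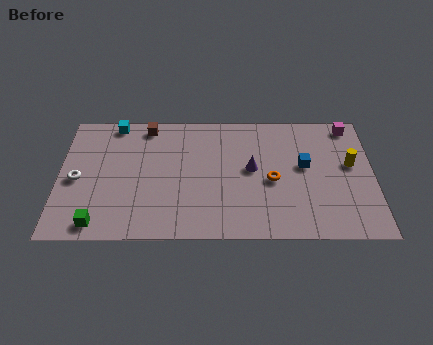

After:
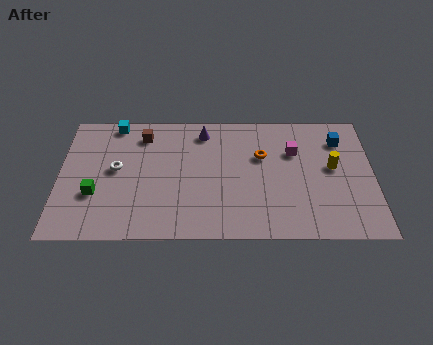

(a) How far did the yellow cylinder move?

0.9

The yellow cylinder moved from about (14.4, 5.0) to (13.5, 4.8), a distance of √(0.9² + 0.2²) ≈ 0.9.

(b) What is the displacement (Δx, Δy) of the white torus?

(1.9, 0.7)

The white torus was at about (0.9, 4.0) and moved to about (2.8, 4.7).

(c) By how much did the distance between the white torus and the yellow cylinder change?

-2.8

Before: roughly 13.5 units apart; after: 10.7. That's 2.8 units closer together.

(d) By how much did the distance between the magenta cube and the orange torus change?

-3.8

They were about 5.4 units apart before and 1.6 after — 3.8 units closer together.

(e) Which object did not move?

the cyan cube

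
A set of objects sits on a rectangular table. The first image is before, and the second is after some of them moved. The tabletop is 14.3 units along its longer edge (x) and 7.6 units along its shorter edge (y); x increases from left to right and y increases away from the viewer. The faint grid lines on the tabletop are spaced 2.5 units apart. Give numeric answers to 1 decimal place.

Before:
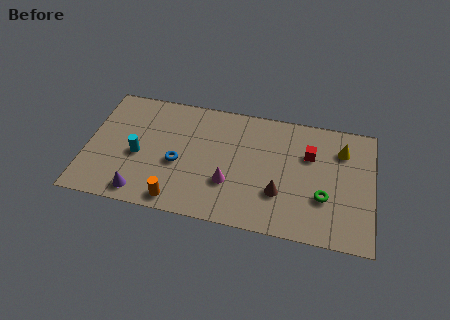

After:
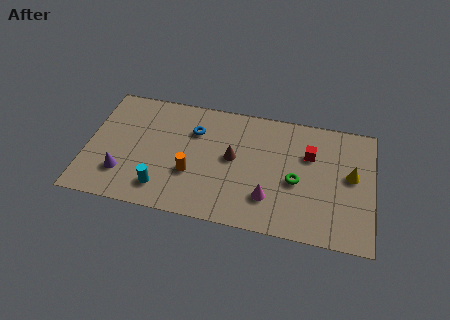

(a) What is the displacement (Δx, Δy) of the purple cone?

(-1.0, 1.0)

The purple cone was at about (2.9, 1.0) and moved to about (1.9, 2.0).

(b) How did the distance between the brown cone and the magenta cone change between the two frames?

+0.3

They were about 2.5 units apart before and 2.8 after — 0.3 units further apart.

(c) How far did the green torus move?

1.6

From (11.9, 2.6) to (10.5, 3.3), the green torus covered √(1.4² + 0.7²) ≈ 1.6 units.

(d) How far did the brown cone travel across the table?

2.9

The brown cone moved from about (9.7, 2.4) to (7.3, 4.1), a distance of √(2.4² + 1.7²) ≈ 2.9.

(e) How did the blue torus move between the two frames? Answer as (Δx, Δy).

(0.7, 2.2)

From the two frames, the blue torus sits at roughly (4.6, 3.2) before and (5.3, 5.4) after.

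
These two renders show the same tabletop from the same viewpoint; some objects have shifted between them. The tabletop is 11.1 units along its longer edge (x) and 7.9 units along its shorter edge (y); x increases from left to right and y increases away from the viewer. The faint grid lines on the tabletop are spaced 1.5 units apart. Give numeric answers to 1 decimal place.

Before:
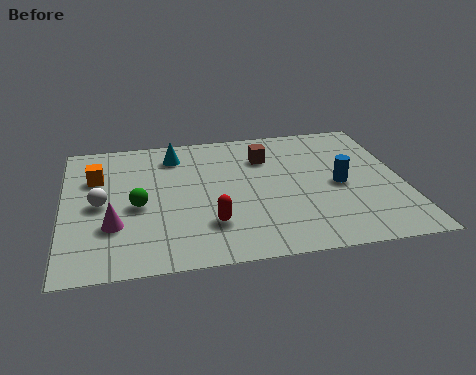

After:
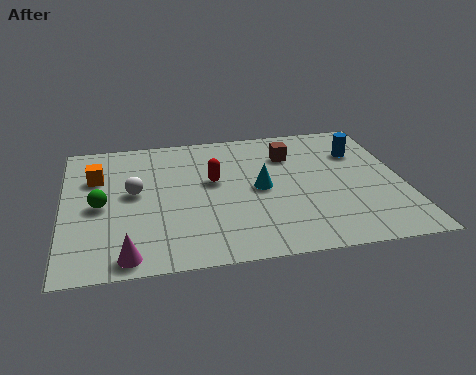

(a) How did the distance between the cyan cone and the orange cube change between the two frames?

+2.7

They were about 2.8 units apart before and 5.5 after — 2.7 units further apart.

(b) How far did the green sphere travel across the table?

1.2

The green sphere moved from about (2.4, 3.5) to (1.2, 3.7), a distance of √(1.2² + 0.2²) ≈ 1.2.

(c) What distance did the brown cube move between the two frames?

0.8

The brown cube was near (6.7, 5.8) before and (7.5, 5.8) after, so it travelled √(0.8² + 0.0²) ≈ 0.8 units.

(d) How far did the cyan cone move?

3.7

The cyan cone was near (3.7, 6.4) before and (6.4, 3.9) after, so it travelled √(2.7² + 2.5²) ≈ 3.7 units.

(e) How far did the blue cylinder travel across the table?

2.1

The blue cylinder moved from about (9.0, 3.7) to (9.8, 5.6), a distance of √(0.8² + 1.9²) ≈ 2.1.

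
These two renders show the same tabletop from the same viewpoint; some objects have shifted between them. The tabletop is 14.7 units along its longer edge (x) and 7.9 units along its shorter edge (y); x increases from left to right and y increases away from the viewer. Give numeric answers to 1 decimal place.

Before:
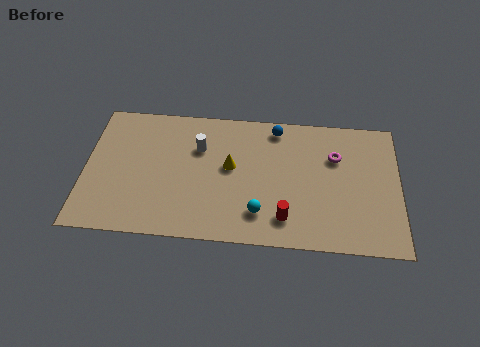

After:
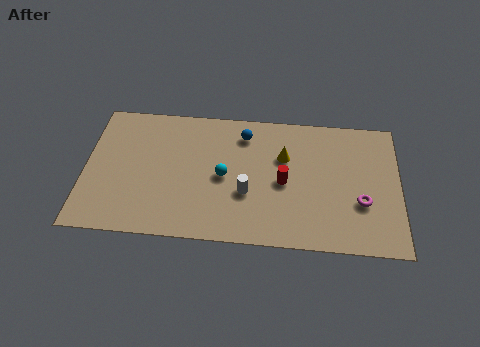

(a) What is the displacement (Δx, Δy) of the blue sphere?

(-1.5, -0.5)

From the two frames, the blue sphere sits at roughly (8.9, 6.9) before and (7.4, 6.4) after.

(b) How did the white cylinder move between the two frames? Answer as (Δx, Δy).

(2.3, -2.5)

From the two frames, the white cylinder sits at roughly (5.3, 5.4) before and (7.6, 2.9) after.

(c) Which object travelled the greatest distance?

the white cylinder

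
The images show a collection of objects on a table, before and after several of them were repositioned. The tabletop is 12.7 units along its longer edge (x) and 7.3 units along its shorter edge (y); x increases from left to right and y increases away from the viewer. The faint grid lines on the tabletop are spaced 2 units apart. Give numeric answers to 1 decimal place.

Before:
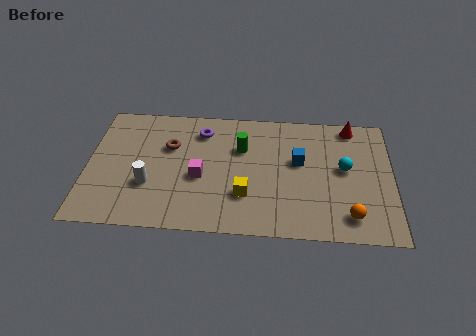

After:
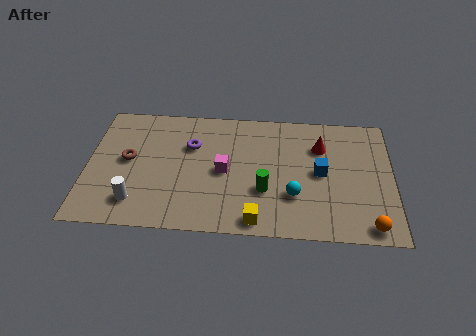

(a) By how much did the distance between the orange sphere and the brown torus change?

+2.2

Before: roughly 8.3 units apart; after: 10.5. That's 2.2 units further apart.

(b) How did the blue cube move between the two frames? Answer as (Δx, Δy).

(0.9, -0.6)

The blue cube was at about (8.8, 4.3) and moved to about (9.7, 3.7).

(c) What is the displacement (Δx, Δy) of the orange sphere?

(0.8, -0.5)

The orange sphere was at about (10.9, 1.3) and moved to about (11.7, 0.8).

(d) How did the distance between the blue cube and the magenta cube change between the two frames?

-0.3

They were about 4.3 units apart before and 4.0 after — 0.3 units closer together.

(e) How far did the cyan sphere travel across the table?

2.7

The cyan sphere was near (10.7, 4.0) before and (8.6, 2.3) after, so it travelled √(2.1² + 1.7²) ≈ 2.7 units.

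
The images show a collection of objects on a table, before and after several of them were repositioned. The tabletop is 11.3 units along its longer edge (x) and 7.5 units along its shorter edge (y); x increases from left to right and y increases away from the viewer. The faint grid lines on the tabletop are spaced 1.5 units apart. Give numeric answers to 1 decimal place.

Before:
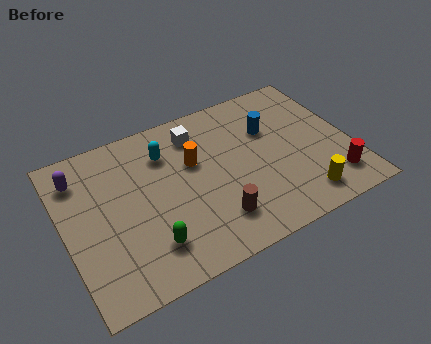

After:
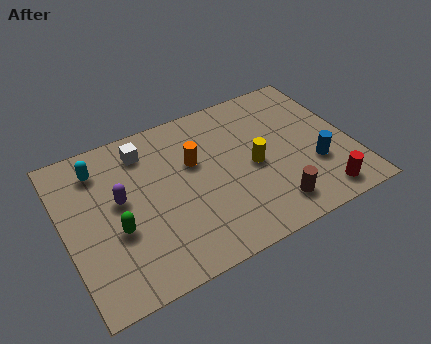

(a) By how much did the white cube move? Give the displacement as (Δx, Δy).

(-2.1, 0.1)

From the two frames, the white cube sits at roughly (5.5, 6.0) before and (3.4, 6.1) after.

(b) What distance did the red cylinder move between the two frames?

0.8

The red cylinder was near (10.3, 1.5) before and (9.7, 1.0) after, so it travelled √(0.6² + 0.5²) ≈ 0.8 units.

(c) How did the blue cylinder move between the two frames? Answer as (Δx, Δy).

(1.4, -2.5)

From the two frames, the blue cylinder sits at roughly (8.3, 5.0) before and (9.7, 2.5) after.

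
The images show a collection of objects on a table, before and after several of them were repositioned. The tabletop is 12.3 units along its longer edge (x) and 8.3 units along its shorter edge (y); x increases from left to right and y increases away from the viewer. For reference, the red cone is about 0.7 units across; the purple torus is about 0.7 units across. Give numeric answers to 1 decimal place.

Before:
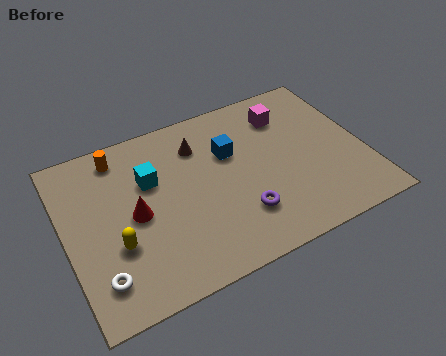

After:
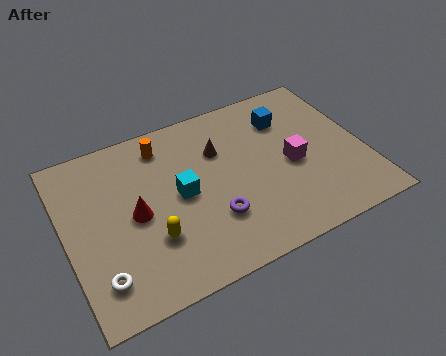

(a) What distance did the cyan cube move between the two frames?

1.6

The cyan cube moved from about (3.6, 5.4) to (4.7, 4.2), a distance of √(1.1² + 1.2²) ≈ 1.6.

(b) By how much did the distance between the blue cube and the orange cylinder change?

+0.4

The distance was about 4.7 in the first image and 5.1 in the second, so they moved 0.4 units further apart.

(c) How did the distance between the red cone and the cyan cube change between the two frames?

+0.3

Before: roughly 1.6 units apart; after: 1.9. That's 0.3 units further apart.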